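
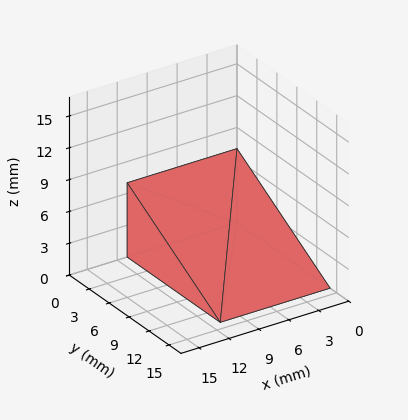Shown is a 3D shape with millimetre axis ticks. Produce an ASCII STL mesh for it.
Reading the render: the shape is a wedge (ramp): 11 × 14 mm base, rising to 7 mm along the y=0 edge and sloping linearly to z=0 at y=14 (dimensions read to the nearest mm from the axis ticks). For the STL, each face is triangulated and given an outward normal.

solid part
  facet normal 0.0000 0.0000 -1.0000
    outer loop
      vertex 11.00 14.00 0.00
      vertex 11.00 0.00 0.00
      vertex 0.00 0.00 0.00
    endloop
  endfacet
  facet normal 0.0000 0.0000 -1.0000
    outer loop
      vertex 0.00 14.00 0.00
      vertex 11.00 14.00 0.00
      vertex 0.00 0.00 0.00
    endloop
  endfacet
  facet normal 0.0000 -1.0000 0.0000
    outer loop
      vertex 0.00 0.00 0.00
      vertex 11.00 0.00 0.00
      vertex 11.00 0.00 7.00
    endloop
  endfacet
  facet normal 0.0000 -1.0000 0.0000
    outer loop
      vertex 0.00 0.00 0.00
      vertex 11.00 0.00 7.00
      vertex 0.00 0.00 7.00
    endloop
  endfacet
  facet normal 0.0000 0.4472 0.8944
    outer loop
      vertex 0.00 0.00 7.00
      vertex 11.00 0.00 7.00
      vertex 11.00 14.00 0.00
    endloop
  endfacet
  facet normal 0.0000 0.4472 0.8944
    outer loop
      vertex 0.00 0.00 7.00
      vertex 11.00 14.00 0.00
      vertex 0.00 14.00 0.00
    endloop
  endfacet
  facet normal -1.0000 0.0000 0.0000
    outer loop
      vertex 0.00 0.00 7.00
      vertex 0.00 14.00 0.00
      vertex 0.00 0.00 0.00
    endloop
  endfacet
  facet normal 1.0000 0.0000 0.0000
    outer loop
      vertex 11.00 0.00 0.00
      vertex 11.00 14.00 0.00
      vertex 11.00 0.00 7.00
    endloop
  endfacet
endsolid part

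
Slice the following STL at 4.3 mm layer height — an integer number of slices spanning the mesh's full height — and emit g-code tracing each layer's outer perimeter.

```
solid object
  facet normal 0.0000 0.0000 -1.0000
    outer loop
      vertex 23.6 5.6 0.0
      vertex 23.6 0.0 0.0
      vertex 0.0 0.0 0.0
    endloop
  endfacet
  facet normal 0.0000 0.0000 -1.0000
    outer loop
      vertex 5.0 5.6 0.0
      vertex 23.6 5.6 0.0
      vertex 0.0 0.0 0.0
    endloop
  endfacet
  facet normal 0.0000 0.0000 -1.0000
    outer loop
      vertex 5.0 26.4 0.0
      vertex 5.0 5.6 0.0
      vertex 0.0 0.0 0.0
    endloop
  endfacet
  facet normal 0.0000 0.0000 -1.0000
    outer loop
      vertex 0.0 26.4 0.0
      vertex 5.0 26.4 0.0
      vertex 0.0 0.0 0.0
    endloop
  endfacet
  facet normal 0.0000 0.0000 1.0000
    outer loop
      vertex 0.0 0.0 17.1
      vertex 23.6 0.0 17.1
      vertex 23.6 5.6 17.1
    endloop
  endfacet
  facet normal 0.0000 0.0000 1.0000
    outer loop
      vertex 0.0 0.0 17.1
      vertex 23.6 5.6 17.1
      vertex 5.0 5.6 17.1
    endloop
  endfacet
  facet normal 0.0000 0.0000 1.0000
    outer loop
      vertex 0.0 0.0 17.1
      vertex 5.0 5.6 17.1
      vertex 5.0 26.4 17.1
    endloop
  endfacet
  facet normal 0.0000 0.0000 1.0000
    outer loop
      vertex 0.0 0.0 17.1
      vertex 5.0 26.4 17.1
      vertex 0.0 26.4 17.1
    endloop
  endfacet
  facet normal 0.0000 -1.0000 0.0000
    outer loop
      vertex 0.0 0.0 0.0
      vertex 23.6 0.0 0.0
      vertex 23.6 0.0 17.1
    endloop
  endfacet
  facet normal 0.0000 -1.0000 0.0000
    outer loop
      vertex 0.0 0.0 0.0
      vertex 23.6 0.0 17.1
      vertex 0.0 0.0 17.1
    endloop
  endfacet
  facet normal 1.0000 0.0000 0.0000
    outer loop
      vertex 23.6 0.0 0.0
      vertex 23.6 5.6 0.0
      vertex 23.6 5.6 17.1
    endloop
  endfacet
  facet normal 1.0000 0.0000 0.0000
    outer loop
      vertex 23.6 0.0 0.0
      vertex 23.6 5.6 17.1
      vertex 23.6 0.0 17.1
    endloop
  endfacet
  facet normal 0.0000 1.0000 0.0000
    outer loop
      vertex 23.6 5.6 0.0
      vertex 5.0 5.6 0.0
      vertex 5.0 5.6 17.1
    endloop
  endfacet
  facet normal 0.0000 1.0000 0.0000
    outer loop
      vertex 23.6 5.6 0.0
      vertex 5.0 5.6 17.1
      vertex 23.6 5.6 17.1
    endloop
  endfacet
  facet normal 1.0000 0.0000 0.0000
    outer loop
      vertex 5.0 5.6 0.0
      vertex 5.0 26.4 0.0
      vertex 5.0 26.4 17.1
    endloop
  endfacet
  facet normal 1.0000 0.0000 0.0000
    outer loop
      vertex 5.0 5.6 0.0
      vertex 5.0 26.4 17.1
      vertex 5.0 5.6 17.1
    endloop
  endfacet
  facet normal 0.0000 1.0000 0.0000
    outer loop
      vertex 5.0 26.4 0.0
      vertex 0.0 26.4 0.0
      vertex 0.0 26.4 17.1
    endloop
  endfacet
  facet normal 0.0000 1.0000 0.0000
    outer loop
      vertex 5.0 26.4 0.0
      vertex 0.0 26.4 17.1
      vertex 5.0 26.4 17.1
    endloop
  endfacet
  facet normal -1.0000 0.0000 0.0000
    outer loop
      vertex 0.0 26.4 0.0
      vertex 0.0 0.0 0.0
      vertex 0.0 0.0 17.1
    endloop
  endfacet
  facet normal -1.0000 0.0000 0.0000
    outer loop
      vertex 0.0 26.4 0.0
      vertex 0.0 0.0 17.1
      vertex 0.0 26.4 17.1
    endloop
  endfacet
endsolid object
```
; perimeter-only toolpath
G21 ; units = mm
G90 ; absolute positioning
G28 ; home
; layer 1
G0 Z4.3
G0 X0.0 Y0.0
G1 X23.6 Y0.0
G1 X23.6 Y5.6
G1 X5.0 Y5.6
G1 X5.0 Y26.4
G1 X0.0 Y26.4
G1 X0.0 Y0.0
; layer 2
G0 Z8.6
G0 X0.0 Y0.0
G1 X23.6 Y0.0
G1 X23.6 Y5.6
G1 X5.0 Y5.6
G1 X5.0 Y26.4
G1 X0.0 Y26.4
G1 X0.0 Y0.0
; layer 3
G0 Z12.8
G0 X0.0 Y0.0
G1 X23.6 Y0.0
G1 X23.6 Y5.6
G1 X5.0 Y5.6
G1 X5.0 Y26.4
G1 X0.0 Y26.4
G1 X0.0 Y0.0
; layer 4
G0 Z17.1
G0 X0.0 Y0.0
G1 X23.6 Y0.0
G1 X23.6 Y5.6
G1 X5.0 Y5.6
G1 X5.0 Y26.4
G1 X0.0 Y26.4
G1 X0.0 Y0.0
M2 ; end

The solid is an L-shaped prism: outer 23.6 × 26.4 mm, arm thicknesses ≈ 5.6 mm (horizontal) and 5 mm (vertical), extruded 17.1 mm in z. Slicing at Δz = 4.3 mm — 4 equal slices spanning the solid's height, so layer i sits at z = i·h/4 — gives 4 non-empty perimeters. Each is a 6-segment closed polygon; G0 lifts to the layer z and rapids to the start vertex, then G1 traces the edges.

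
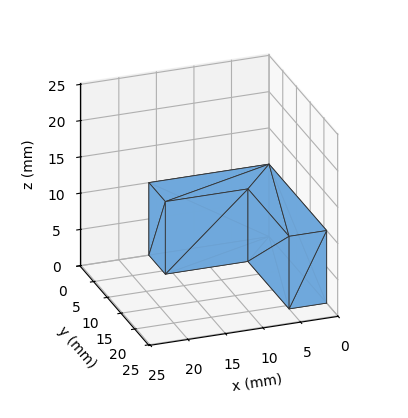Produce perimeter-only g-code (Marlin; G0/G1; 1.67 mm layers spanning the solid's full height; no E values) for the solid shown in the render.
Reading the render: the shape is an L-shaped prism: outer 16 × 21 mm, arm thicknesses ≈ 6 mm (horizontal) and 5 mm (vertical), extruded 10 mm in z (dimensions read to the nearest mm from the axis ticks). For the g-code, the solid's height is divided into equal slices at the stated Δz and each level perimeter traced with G1 moves after a G0 lift.

; perimeter-only toolpath
G21 ; units = mm
G90 ; absolute positioning
G28 ; home
; layer 1
G0 Z1.67
G0 X0.00 Y0.00
G1 X16.00 Y0.00
G1 X16.00 Y6.00
G1 X5.00 Y6.00
G1 X5.00 Y21.00
G1 X0.00 Y21.00
G1 X0.00 Y0.00
; layer 2
G0 Z3.33
G0 X0.00 Y0.00
G1 X16.00 Y0.00
G1 X16.00 Y6.00
G1 X5.00 Y6.00
G1 X5.00 Y21.00
G1 X0.00 Y21.00
G1 X0.00 Y0.00
; layer 3
G0 Z5.00
G0 X0.00 Y0.00
G1 X16.00 Y0.00
G1 X16.00 Y6.00
G1 X5.00 Y6.00
G1 X5.00 Y21.00
G1 X0.00 Y21.00
G1 X0.00 Y0.00
; layer 4
G0 Z6.67
G0 X0.00 Y0.00
G1 X16.00 Y0.00
G1 X16.00 Y6.00
G1 X5.00 Y6.00
G1 X5.00 Y21.00
G1 X0.00 Y21.00
G1 X0.00 Y0.00
; layer 5
G0 Z8.33
G0 X0.00 Y0.00
G1 X16.00 Y0.00
G1 X16.00 Y6.00
G1 X5.00 Y6.00
G1 X5.00 Y21.00
G1 X0.00 Y21.00
G1 X0.00 Y0.00
; layer 6
G0 Z10.00
G0 X0.00 Y0.00
G1 X16.00 Y0.00
G1 X16.00 Y6.00
G1 X5.00 Y6.00
G1 X5.00 Y21.00
G1 X0.00 Y21.00
G1 X0.00 Y0.00
M2 ; end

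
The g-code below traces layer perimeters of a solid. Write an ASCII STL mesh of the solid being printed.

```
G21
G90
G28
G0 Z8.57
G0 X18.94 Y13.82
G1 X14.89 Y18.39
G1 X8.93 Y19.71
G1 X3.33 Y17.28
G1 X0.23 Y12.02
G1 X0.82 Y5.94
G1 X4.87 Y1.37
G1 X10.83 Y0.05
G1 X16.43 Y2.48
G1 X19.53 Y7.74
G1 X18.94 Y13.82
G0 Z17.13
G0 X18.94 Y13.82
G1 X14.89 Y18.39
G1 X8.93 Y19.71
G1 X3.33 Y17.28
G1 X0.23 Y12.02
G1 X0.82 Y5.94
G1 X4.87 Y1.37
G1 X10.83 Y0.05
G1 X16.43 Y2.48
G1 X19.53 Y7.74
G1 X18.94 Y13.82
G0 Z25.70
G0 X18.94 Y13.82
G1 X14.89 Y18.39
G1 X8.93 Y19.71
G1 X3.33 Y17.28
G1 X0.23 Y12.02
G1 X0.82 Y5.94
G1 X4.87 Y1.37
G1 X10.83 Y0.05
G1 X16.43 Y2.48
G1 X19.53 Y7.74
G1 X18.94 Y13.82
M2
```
solid part
  facet normal 0.0000 0.0000 -1.0000
    outer loop
      vertex 8.93 19.71 0.00
      vertex 14.89 18.39 0.00
      vertex 18.94 13.82 0.00
    endloop
  endfacet
  facet normal 0.0000 0.0000 -1.0000
    outer loop
      vertex 3.33 17.28 0.00
      vertex 8.93 19.71 0.00
      vertex 18.94 13.82 0.00
    endloop
  endfacet
  facet normal 0.0000 0.0000 -1.0000
    outer loop
      vertex 0.23 12.02 0.00
      vertex 3.33 17.28 0.00
      vertex 18.94 13.82 0.00
    endloop
  endfacet
  facet normal 0.0000 0.0000 -1.0000
    outer loop
      vertex 0.82 5.94 0.00
      vertex 0.23 12.02 0.00
      vertex 18.94 13.82 0.00
    endloop
  endfacet
  facet normal 0.0000 0.0000 -1.0000
    outer loop
      vertex 4.87 1.37 0.00
      vertex 0.82 5.94 0.00
      vertex 18.94 13.82 0.00
    endloop
  endfacet
  facet normal 0.0000 0.0000 -1.0000
    outer loop
      vertex 10.83 0.05 0.00
      vertex 4.87 1.37 0.00
      vertex 18.94 13.82 0.00
    endloop
  endfacet
  facet normal 0.0000 0.0000 -1.0000
    outer loop
      vertex 16.43 2.48 0.00
      vertex 10.83 0.05 0.00
      vertex 18.94 13.82 0.00
    endloop
  endfacet
  facet normal 0.0000 0.0000 -1.0000
    outer loop
      vertex 19.53 7.74 0.00
      vertex 16.43 2.48 0.00
      vertex 18.94 13.82 0.00
    endloop
  endfacet
  facet normal 0.0000 0.0000 1.0000
    outer loop
      vertex 18.94 13.82 25.70
      vertex 14.89 18.39 25.70
      vertex 8.93 19.71 25.70
    endloop
  endfacet
  facet normal 0.0000 0.0000 1.0000
    outer loop
      vertex 18.94 13.82 25.70
      vertex 8.93 19.71 25.70
      vertex 3.33 17.28 25.70
    endloop
  endfacet
  facet normal 0.0000 0.0000 1.0000
    outer loop
      vertex 18.94 13.82 25.70
      vertex 3.33 17.28 25.70
      vertex 0.23 12.02 25.70
    endloop
  endfacet
  facet normal 0.0000 0.0000 1.0000
    outer loop
      vertex 18.94 13.82 25.70
      vertex 0.23 12.02 25.70
      vertex 0.82 5.94 25.70
    endloop
  endfacet
  facet normal 0.0000 0.0000 1.0000
    outer loop
      vertex 18.94 13.82 25.70
      vertex 0.82 5.94 25.70
      vertex 4.87 1.37 25.70
    endloop
  endfacet
  facet normal 0.0000 0.0000 1.0000
    outer loop
      vertex 18.94 13.82 25.70
      vertex 4.87 1.37 25.70
      vertex 10.83 0.05 25.70
    endloop
  endfacet
  facet normal 0.0000 0.0000 1.0000
    outer loop
      vertex 18.94 13.82 25.70
      vertex 10.83 0.05 25.70
      vertex 16.43 2.48 25.70
    endloop
  endfacet
  facet normal 0.0000 0.0000 1.0000
    outer loop
      vertex 18.94 13.82 25.70
      vertex 16.43 2.48 25.70
      vertex 19.53 7.74 25.70
    endloop
  endfacet
  facet normal 0.7484 0.6632 0.0000
    outer loop
      vertex 18.94 13.82 0.00
      vertex 14.89 18.39 0.00
      vertex 14.89 18.39 25.70
    endloop
  endfacet
  facet normal 0.7484 0.6632 0.0000
    outer loop
      vertex 18.94 13.82 0.00
      vertex 14.89 18.39 25.70
      vertex 18.94 13.82 25.70
    endloop
  endfacet
  facet normal 0.2162 0.9763 0.0000
    outer loop
      vertex 14.89 18.39 0.00
      vertex 8.93 19.71 0.00
      vertex 8.93 19.71 25.70
    endloop
  endfacet
  facet normal 0.2162 0.9763 0.0000
    outer loop
      vertex 14.89 18.39 0.00
      vertex 8.93 19.71 25.70
      vertex 14.89 18.39 25.70
    endloop
  endfacet
  facet normal -0.3981 0.9174 0.0000
    outer loop
      vertex 8.93 19.71 0.00
      vertex 3.33 17.28 0.00
      vertex 3.33 17.28 25.70
    endloop
  endfacet
  facet normal -0.3981 0.9174 0.0000
    outer loop
      vertex 8.93 19.71 0.00
      vertex 3.33 17.28 25.70
      vertex 8.93 19.71 25.70
    endloop
  endfacet
  facet normal -0.8615 0.5077 0.0000
    outer loop
      vertex 3.33 17.28 0.00
      vertex 0.23 12.02 0.00
      vertex 0.23 12.02 25.70
    endloop
  endfacet
  facet normal -0.8615 0.5077 0.0000
    outer loop
      vertex 3.33 17.28 0.00
      vertex 0.23 12.02 25.70
      vertex 3.33 17.28 25.70
    endloop
  endfacet
  facet normal -0.9953 -0.0966 0.0000
    outer loop
      vertex 0.23 12.02 0.00
      vertex 0.82 5.94 0.00
      vertex 0.82 5.94 25.70
    endloop
  endfacet
  facet normal -0.9953 -0.0966 0.0000
    outer loop
      vertex 0.23 12.02 0.00
      vertex 0.82 5.94 25.70
      vertex 0.23 12.02 25.70
    endloop
  endfacet
  facet normal -0.7484 -0.6632 0.0000
    outer loop
      vertex 0.82 5.94 0.00
      vertex 4.87 1.37 0.00
      vertex 4.87 1.37 25.70
    endloop
  endfacet
  facet normal -0.7484 -0.6632 0.0000
    outer loop
      vertex 0.82 5.94 0.00
      vertex 4.87 1.37 25.70
      vertex 0.82 5.94 25.70
    endloop
  endfacet
  facet normal -0.2162 -0.9763 0.0000
    outer loop
      vertex 4.87 1.37 0.00
      vertex 10.83 0.05 0.00
      vertex 10.83 0.05 25.70
    endloop
  endfacet
  facet normal -0.2162 -0.9763 0.0000
    outer loop
      vertex 4.87 1.37 0.00
      vertex 10.83 0.05 25.70
      vertex 4.87 1.37 25.70
    endloop
  endfacet
  facet normal 0.3981 -0.9174 0.0000
    outer loop
      vertex 10.83 0.05 0.00
      vertex 16.43 2.48 0.00
      vertex 16.43 2.48 25.70
    endloop
  endfacet
  facet normal 0.3981 -0.9174 0.0000
    outer loop
      vertex 10.83 0.05 0.00
      vertex 16.43 2.48 25.70
      vertex 10.83 0.05 25.70
    endloop
  endfacet
  facet normal 0.8615 -0.5077 0.0000
    outer loop
      vertex 16.43 2.48 0.00
      vertex 19.53 7.74 0.00
      vertex 19.53 7.74 25.70
    endloop
  endfacet
  facet normal 0.8615 -0.5077 0.0000
    outer loop
      vertex 16.43 2.48 0.00
      vertex 19.53 7.74 25.70
      vertex 16.43 2.48 25.70
    endloop
  endfacet
  facet normal 0.9953 0.0966 0.0000
    outer loop
      vertex 19.53 7.74 0.00
      vertex 18.94 13.82 0.00
      vertex 18.94 13.82 25.70
    endloop
  endfacet
  facet normal 0.9953 0.0966 0.0000
    outer loop
      vertex 19.53 7.74 0.00
      vertex 18.94 13.82 25.70
      vertex 19.53 7.74 25.70
    endloop
  endfacet
endsolid part

The G0 Z moves step by Δz≈8.57 mm. Every layer's G1 loop is the same polygon, so the solid is a straight extrusion of it from z=0 to z≈25.7. Closing with flat bottom and top caps and triangulating gives 36 facets — a regular 10-sided prism (a cylinder approximated with 10 flat sides), circumscribed radius ≈ 9.88 mm, height ≈ 25.7 mm.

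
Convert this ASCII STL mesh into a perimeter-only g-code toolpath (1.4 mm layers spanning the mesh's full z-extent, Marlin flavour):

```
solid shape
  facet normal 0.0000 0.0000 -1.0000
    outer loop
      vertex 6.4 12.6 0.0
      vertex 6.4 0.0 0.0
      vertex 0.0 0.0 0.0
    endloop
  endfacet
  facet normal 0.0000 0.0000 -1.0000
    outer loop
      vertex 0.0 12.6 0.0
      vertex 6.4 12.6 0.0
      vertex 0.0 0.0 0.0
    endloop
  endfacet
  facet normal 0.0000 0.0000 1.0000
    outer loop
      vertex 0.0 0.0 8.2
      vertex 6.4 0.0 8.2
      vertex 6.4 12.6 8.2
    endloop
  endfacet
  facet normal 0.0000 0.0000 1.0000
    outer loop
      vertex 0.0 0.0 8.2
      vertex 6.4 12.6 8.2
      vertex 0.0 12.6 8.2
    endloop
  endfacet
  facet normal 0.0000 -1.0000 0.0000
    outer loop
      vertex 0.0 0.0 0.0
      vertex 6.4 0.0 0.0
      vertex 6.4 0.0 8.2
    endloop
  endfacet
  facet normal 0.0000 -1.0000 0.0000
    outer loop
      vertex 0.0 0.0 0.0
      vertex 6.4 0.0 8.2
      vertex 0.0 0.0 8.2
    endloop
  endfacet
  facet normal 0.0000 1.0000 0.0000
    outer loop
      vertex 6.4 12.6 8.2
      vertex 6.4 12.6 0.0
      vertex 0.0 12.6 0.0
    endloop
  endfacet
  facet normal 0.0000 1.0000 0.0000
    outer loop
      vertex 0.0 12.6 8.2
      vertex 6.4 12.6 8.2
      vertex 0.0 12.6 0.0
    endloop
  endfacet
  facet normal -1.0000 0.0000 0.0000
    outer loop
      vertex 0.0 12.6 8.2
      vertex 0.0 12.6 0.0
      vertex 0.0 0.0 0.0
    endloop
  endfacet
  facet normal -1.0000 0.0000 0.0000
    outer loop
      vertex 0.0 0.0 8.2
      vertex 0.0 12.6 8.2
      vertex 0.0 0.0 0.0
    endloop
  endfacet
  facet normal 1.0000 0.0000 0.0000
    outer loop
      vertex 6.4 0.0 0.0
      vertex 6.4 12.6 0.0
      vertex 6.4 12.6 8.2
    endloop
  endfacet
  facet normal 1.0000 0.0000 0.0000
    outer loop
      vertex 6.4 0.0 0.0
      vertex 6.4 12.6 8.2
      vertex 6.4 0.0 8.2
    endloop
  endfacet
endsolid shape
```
; perimeter-only toolpath
G21 ; units = mm
G90 ; absolute positioning
G28 ; home
; layer 1
G0 Z1.4
G0 X0.0 Y0.0
G1 X6.4 Y0.0
G1 X6.4 Y12.6
G1 X0.0 Y12.6
G1 X0.0 Y0.0
; layer 2
G0 Z2.7
G0 X0.0 Y0.0
G1 X6.4 Y0.0
G1 X6.4 Y12.6
G1 X0.0 Y12.6
G1 X0.0 Y0.0
; layer 3
G0 Z4.1
G0 X0.0 Y0.0
G1 X6.4 Y0.0
G1 X6.4 Y12.6
G1 X0.0 Y12.6
G1 X0.0 Y0.0
; layer 4
G0 Z5.5
G0 X0.0 Y0.0
G1 X6.4 Y0.0
G1 X6.4 Y12.6
G1 X0.0 Y12.6
G1 X0.0 Y0.0
; layer 5
G0 Z6.8
G0 X0.0 Y0.0
G1 X6.4 Y0.0
G1 X6.4 Y12.6
G1 X0.0 Y12.6
G1 X0.0 Y0.0
; layer 6
G0 Z8.2
G0 X0.0 Y0.0
G1 X6.4 Y0.0
G1 X6.4 Y12.6
G1 X0.0 Y12.6
G1 X0.0 Y0.0
M2 ; end

The solid is a rectangular box, roughly 6.4 × 12.6 mm footprint and 8.2 mm tall. Slicing at Δz = 1.4 mm — 6 equal slices spanning the solid's height, so layer i sits at z = i·h/6 — gives 6 non-empty perimeters. Each is a 4-segment closed polygon; G0 lifts to the layer z and rapids to the start vertex, then G1 traces the edges.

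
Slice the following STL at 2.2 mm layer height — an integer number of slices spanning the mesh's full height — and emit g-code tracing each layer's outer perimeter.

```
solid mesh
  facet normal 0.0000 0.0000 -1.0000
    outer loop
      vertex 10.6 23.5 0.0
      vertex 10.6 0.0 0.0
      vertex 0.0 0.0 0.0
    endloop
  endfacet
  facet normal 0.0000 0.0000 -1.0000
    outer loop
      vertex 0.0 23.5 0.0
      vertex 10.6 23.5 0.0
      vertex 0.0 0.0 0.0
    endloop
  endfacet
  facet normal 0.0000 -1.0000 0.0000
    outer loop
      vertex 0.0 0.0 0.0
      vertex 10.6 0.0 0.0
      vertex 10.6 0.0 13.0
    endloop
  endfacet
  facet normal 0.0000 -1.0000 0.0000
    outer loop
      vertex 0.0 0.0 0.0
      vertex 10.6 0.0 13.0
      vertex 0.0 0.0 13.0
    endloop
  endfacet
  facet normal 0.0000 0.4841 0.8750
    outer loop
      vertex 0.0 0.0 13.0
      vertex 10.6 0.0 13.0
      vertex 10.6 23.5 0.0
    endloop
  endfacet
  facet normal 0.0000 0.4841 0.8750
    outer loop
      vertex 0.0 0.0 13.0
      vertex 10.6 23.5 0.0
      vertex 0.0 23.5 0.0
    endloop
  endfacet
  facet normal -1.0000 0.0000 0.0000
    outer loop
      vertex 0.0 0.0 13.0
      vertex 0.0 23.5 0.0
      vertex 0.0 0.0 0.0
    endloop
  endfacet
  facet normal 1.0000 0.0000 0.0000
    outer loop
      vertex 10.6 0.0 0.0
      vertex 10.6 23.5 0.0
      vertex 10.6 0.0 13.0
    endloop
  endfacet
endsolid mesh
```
; perimeter-only toolpath
G21 ; units = mm
G90 ; absolute positioning
G28 ; home
; layer 1
G0 Z2.2
G0 X0.0 Y0.0
G1 X10.6 Y0.0
G1 X10.6 Y19.6
G1 X0.0 Y19.6
G1 X0.0 Y0.0
; layer 2
G0 Z4.3
G0 X0.0 Y0.0
G1 X10.6 Y0.0
G1 X10.6 Y15.7
G1 X0.0 Y15.7
G1 X0.0 Y0.0
; layer 3
G0 Z6.5
G0 X0.0 Y0.0
G1 X10.6 Y0.0
G1 X10.6 Y11.8
G1 X0.0 Y11.8
G1 X0.0 Y0.0
; layer 4
G0 Z8.7
G0 X0.0 Y0.0
G1 X10.6 Y0.0
G1 X10.6 Y7.8
G1 X0.0 Y7.8
G1 X0.0 Y0.0
; layer 5
G0 Z10.8
G0 X0.0 Y0.0
G1 X10.6 Y0.0
G1 X10.6 Y3.9
G1 X0.0 Y3.9
G1 X0.0 Y0.0
M2 ; end

The solid is a wedge (ramp): 10.6 × 23.5 mm base, rising to 13 mm along the y=0 edge and sloping linearly to z=0 at y=23.5. Slicing at Δz = 2.2 mm — 6 equal slices spanning the solid's height, so layer i sits at z = i·h/6 — gives 5 non-empty perimeters. Each is a 4-segment closed polygon; G0 lifts to the layer z and rapids to the start vertex, then G1 traces the edges. The cross-section shrinks linearly with z (the slice at the apex is degenerate and omitted).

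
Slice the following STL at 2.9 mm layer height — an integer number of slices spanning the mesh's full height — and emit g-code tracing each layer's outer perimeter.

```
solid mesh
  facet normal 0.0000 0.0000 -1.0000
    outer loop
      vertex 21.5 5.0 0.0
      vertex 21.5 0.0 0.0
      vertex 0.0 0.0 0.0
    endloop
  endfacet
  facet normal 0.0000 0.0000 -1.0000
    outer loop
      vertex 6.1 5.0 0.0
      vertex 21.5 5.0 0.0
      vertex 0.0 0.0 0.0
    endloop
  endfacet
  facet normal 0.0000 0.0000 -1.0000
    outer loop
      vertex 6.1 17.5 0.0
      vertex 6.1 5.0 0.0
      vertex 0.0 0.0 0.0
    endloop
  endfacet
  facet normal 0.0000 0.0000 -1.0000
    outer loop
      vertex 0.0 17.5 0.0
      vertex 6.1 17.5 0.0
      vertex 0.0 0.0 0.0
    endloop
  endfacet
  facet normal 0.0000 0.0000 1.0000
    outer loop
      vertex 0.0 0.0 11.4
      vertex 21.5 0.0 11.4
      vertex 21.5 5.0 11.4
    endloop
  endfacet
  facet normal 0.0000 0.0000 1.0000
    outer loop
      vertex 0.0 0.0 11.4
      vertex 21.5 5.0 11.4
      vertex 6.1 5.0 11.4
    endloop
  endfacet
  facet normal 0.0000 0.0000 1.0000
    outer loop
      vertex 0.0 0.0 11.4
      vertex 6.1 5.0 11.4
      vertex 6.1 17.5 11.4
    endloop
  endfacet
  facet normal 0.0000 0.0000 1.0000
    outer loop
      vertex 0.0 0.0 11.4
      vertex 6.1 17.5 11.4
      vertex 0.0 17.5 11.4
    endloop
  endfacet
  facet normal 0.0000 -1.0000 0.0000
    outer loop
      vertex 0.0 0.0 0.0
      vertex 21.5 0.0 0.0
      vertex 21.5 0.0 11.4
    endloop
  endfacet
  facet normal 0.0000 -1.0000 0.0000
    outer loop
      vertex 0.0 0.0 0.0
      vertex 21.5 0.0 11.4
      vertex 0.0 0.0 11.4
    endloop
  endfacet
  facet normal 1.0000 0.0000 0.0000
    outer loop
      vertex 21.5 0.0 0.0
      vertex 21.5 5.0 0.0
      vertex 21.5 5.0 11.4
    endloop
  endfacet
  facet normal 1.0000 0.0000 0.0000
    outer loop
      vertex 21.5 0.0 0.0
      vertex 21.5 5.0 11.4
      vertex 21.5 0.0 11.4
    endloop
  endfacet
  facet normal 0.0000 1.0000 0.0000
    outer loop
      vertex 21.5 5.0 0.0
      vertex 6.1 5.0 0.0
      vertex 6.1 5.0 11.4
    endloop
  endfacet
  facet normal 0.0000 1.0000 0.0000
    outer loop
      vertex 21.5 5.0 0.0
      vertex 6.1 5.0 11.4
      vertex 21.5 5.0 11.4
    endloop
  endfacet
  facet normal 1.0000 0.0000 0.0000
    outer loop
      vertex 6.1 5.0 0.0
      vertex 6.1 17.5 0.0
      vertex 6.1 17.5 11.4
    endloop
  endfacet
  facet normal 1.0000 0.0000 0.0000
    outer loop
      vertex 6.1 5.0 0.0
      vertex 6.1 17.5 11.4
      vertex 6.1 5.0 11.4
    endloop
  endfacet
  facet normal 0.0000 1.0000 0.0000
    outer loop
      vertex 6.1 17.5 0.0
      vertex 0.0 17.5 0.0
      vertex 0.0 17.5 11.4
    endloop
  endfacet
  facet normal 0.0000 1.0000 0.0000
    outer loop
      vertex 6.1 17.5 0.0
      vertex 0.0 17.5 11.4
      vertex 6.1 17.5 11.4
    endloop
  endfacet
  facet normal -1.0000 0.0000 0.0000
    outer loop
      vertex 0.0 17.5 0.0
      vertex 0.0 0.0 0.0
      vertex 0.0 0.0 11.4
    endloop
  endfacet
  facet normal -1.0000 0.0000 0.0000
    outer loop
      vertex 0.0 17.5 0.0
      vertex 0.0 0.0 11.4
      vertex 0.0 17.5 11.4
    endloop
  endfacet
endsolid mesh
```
; perimeter-only toolpath
G21 ; units = mm
G90 ; absolute positioning
G28 ; home
; layer 1
G0 Z2.9
G0 X0.0 Y0.0
G1 X21.5 Y0.0
G1 X21.5 Y5.0
G1 X6.1 Y5.0
G1 X6.1 Y17.5
G1 X0.0 Y17.5
G1 X0.0 Y0.0
; layer 2
G0 Z5.7
G0 X0.0 Y0.0
G1 X21.5 Y0.0
G1 X21.5 Y5.0
G1 X6.1 Y5.0
G1 X6.1 Y17.5
G1 X0.0 Y17.5
G1 X0.0 Y0.0
; layer 3
G0 Z8.6
G0 X0.0 Y0.0
G1 X21.5 Y0.0
G1 X21.5 Y5.0
G1 X6.1 Y5.0
G1 X6.1 Y17.5
G1 X0.0 Y17.5
G1 X0.0 Y0.0
; layer 4
G0 Z11.4
G0 X0.0 Y0.0
G1 X21.5 Y0.0
G1 X21.5 Y5.0
G1 X6.1 Y5.0
G1 X6.1 Y17.5
G1 X0.0 Y17.5
G1 X0.0 Y0.0
M2 ; end

The solid is an L-shaped prism: outer 21.5 × 17.5 mm, arm thicknesses ≈ 5 mm (horizontal) and 6.1 mm (vertical), extruded 11.4 mm in z. Slicing at Δz = 2.9 mm — 4 equal slices spanning the solid's height, so layer i sits at z = i·h/4 — gives 4 non-empty perimeters. Each is a 6-segment closed polygon; G0 lifts to the layer z and rapids to the start vertex, then G1 traces the edges.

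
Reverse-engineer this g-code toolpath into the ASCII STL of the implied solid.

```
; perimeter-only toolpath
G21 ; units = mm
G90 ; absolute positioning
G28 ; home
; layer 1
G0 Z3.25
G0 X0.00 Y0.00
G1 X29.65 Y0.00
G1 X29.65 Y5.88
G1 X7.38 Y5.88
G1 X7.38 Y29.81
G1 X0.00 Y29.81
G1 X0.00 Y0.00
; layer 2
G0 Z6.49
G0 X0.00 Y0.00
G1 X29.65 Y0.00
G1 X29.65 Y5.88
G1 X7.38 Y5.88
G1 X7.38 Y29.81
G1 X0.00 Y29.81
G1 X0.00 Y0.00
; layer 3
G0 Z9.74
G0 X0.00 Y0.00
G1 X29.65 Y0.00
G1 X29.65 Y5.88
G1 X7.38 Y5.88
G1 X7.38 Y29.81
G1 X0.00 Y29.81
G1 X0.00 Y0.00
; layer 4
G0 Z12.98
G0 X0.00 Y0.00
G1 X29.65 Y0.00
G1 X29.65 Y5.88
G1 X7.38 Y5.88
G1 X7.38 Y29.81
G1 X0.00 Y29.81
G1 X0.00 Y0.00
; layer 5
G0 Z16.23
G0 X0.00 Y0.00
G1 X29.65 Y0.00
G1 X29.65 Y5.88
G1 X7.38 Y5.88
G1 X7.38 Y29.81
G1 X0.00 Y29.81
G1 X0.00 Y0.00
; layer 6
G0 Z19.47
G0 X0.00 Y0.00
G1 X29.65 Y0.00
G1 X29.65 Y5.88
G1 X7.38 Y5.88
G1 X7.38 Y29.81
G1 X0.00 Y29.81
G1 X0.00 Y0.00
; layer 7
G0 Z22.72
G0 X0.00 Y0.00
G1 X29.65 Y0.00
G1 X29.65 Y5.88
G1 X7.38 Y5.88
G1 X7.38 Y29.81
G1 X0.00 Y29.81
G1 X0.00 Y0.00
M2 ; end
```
solid part
  facet normal 0.0000 0.0000 -1.0000
    outer loop
      vertex 29.65 5.88 0.00
      vertex 29.65 0.00 0.00
      vertex 0.00 0.00 0.00
    endloop
  endfacet
  facet normal 0.0000 0.0000 -1.0000
    outer loop
      vertex 7.38 5.88 0.00
      vertex 29.65 5.88 0.00
      vertex 0.00 0.00 0.00
    endloop
  endfacet
  facet normal 0.0000 0.0000 -1.0000
    outer loop
      vertex 7.38 29.81 0.00
      vertex 7.38 5.88 0.00
      vertex 0.00 0.00 0.00
    endloop
  endfacet
  facet normal 0.0000 0.0000 -1.0000
    outer loop
      vertex 0.00 29.81 0.00
      vertex 7.38 29.81 0.00
      vertex 0.00 0.00 0.00
    endloop
  endfacet
  facet normal 0.0000 0.0000 1.0000
    outer loop
      vertex 0.00 0.00 22.72
      vertex 29.65 0.00 22.72
      vertex 29.65 5.88 22.72
    endloop
  endfacet
  facet normal 0.0000 0.0000 1.0000
    outer loop
      vertex 0.00 0.00 22.72
      vertex 29.65 5.88 22.72
      vertex 7.38 5.88 22.72
    endloop
  endfacet
  facet normal 0.0000 0.0000 1.0000
    outer loop
      vertex 0.00 0.00 22.72
      vertex 7.38 5.88 22.72
      vertex 7.38 29.81 22.72
    endloop
  endfacet
  facet normal 0.0000 0.0000 1.0000
    outer loop
      vertex 0.00 0.00 22.72
      vertex 7.38 29.81 22.72
      vertex 0.00 29.81 22.72
    endloop
  endfacet
  facet normal 0.0000 -1.0000 0.0000
    outer loop
      vertex 0.00 0.00 0.00
      vertex 29.65 0.00 0.00
      vertex 29.65 0.00 22.72
    endloop
  endfacet
  facet normal 0.0000 -1.0000 0.0000
    outer loop
      vertex 0.00 0.00 0.00
      vertex 29.65 0.00 22.72
      vertex 0.00 0.00 22.72
    endloop
  endfacet
  facet normal 1.0000 0.0000 0.0000
    outer loop
      vertex 29.65 0.00 0.00
      vertex 29.65 5.88 0.00
      vertex 29.65 5.88 22.72
    endloop
  endfacet
  facet normal 1.0000 0.0000 0.0000
    outer loop
      vertex 29.65 0.00 0.00
      vertex 29.65 5.88 22.72
      vertex 29.65 0.00 22.72
    endloop
  endfacet
  facet normal 0.0000 1.0000 0.0000
    outer loop
      vertex 29.65 5.88 0.00
      vertex 7.38 5.88 0.00
      vertex 7.38 5.88 22.72
    endloop
  endfacet
  facet normal 0.0000 1.0000 0.0000
    outer loop
      vertex 29.65 5.88 0.00
      vertex 7.38 5.88 22.72
      vertex 29.65 5.88 22.72
    endloop
  endfacet
  facet normal 1.0000 0.0000 0.0000
    outer loop
      vertex 7.38 5.88 0.00
      vertex 7.38 29.81 0.00
      vertex 7.38 29.81 22.72
    endloop
  endfacet
  facet normal 1.0000 0.0000 0.0000
    outer loop
      vertex 7.38 5.88 0.00
      vertex 7.38 29.81 22.72
      vertex 7.38 5.88 22.72
    endloop
  endfacet
  facet normal 0.0000 1.0000 0.0000
    outer loop
      vertex 7.38 29.81 0.00
      vertex 0.00 29.81 0.00
      vertex 0.00 29.81 22.72
    endloop
  endfacet
  facet normal 0.0000 1.0000 0.0000
    outer loop
      vertex 7.38 29.81 0.00
      vertex 0.00 29.81 22.72
      vertex 7.38 29.81 22.72
    endloop
  endfacet
  facet normal -1.0000 0.0000 0.0000
    outer loop
      vertex 0.00 29.81 0.00
      vertex 0.00 0.00 0.00
      vertex 0.00 0.00 22.72
    endloop
  endfacet
  facet normal -1.0000 0.0000 0.0000
    outer loop
      vertex 0.00 29.81 0.00
      vertex 0.00 0.00 22.72
      vertex 0.00 29.81 22.72
    endloop
  endfacet
endsolid part

The G0 Z moves step by Δz≈3.25 mm. Every layer's G1 loop is the same polygon, so the solid is a straight extrusion of it from z=0 to z≈22.7. Closing with flat bottom and top caps and triangulating gives 20 facets — an L-shaped prism: outer 29.6 × 29.8 mm, arm thicknesses ≈ 5.88 mm (horizontal) and 7.38 mm (vertical), extruded 22.7 mm in z.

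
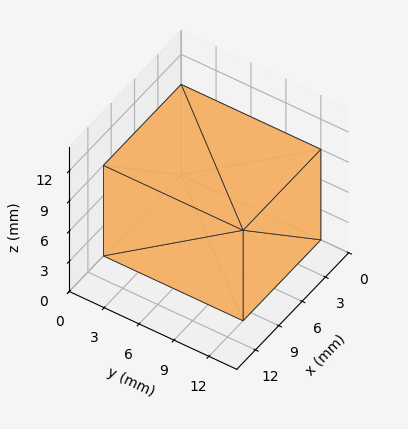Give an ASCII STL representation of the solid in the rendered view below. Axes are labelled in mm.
Reading the render: the shape is a rectangular box, roughly 10 × 12 mm footprint and 9 mm tall (dimensions read to the nearest mm from the axis ticks). For the STL, each face is triangulated and given an outward normal.

solid part
  facet normal 0.0000 0.0000 -1.0000
    outer loop
      vertex 10.000 12.000 0.000
      vertex 10.000 0.000 0.000
      vertex 0.000 0.000 0.000
    endloop
  endfacet
  facet normal 0.0000 0.0000 -1.0000
    outer loop
      vertex 0.000 12.000 0.000
      vertex 10.000 12.000 0.000
      vertex 0.000 0.000 0.000
    endloop
  endfacet
  facet normal 0.0000 0.0000 1.0000
    outer loop
      vertex 0.000 0.000 9.000
      vertex 10.000 0.000 9.000
      vertex 10.000 12.000 9.000
    endloop
  endfacet
  facet normal 0.0000 0.0000 1.0000
    outer loop
      vertex 0.000 0.000 9.000
      vertex 10.000 12.000 9.000
      vertex 0.000 12.000 9.000
    endloop
  endfacet
  facet normal 0.0000 -1.0000 0.0000
    outer loop
      vertex 0.000 0.000 0.000
      vertex 10.000 0.000 0.000
      vertex 10.000 0.000 9.000
    endloop
  endfacet
  facet normal 0.0000 -1.0000 0.0000
    outer loop
      vertex 0.000 0.000 0.000
      vertex 10.000 0.000 9.000
      vertex 0.000 0.000 9.000
    endloop
  endfacet
  facet normal 0.0000 1.0000 0.0000
    outer loop
      vertex 10.000 12.000 9.000
      vertex 10.000 12.000 0.000
      vertex 0.000 12.000 0.000
    endloop
  endfacet
  facet normal 0.0000 1.0000 0.0000
    outer loop
      vertex 0.000 12.000 9.000
      vertex 10.000 12.000 9.000
      vertex 0.000 12.000 0.000
    endloop
  endfacet
  facet normal -1.0000 0.0000 0.0000
    outer loop
      vertex 0.000 12.000 9.000
      vertex 0.000 12.000 0.000
      vertex 0.000 0.000 0.000
    endloop
  endfacet
  facet normal -1.0000 0.0000 0.0000
    outer loop
      vertex 0.000 0.000 9.000
      vertex 0.000 12.000 9.000
      vertex 0.000 0.000 0.000
    endloop
  endfacet
  facet normal 1.0000 0.0000 0.0000
    outer loop
      vertex 10.000 0.000 0.000
      vertex 10.000 12.000 0.000
      vertex 10.000 12.000 9.000
    endloop
  endfacet
  facet normal 1.0000 0.0000 0.0000
    outer loop
      vertex 10.000 0.000 0.000
      vertex 10.000 12.000 9.000
      vertex 10.000 0.000 9.000
    endloop
  endfacet
endsolid part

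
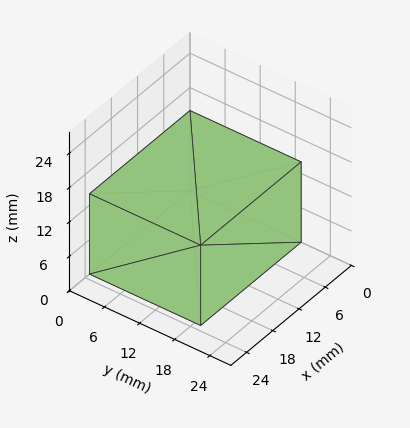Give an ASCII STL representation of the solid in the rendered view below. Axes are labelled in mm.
Reading the render: the shape is a rectangular box, roughly 23 × 19 mm footprint and 14 mm tall (dimensions read to the nearest mm from the axis ticks). For the STL, each face is triangulated and given an outward normal.

solid part
  facet normal 0.0000 0.0000 -1.0000
    outer loop
      vertex 23.00 19.00 0.00
      vertex 23.00 0.00 0.00
      vertex 0.00 0.00 0.00
    endloop
  endfacet
  facet normal 0.0000 0.0000 -1.0000
    outer loop
      vertex 0.00 19.00 0.00
      vertex 23.00 19.00 0.00
      vertex 0.00 0.00 0.00
    endloop
  endfacet
  facet normal 0.0000 0.0000 1.0000
    outer loop
      vertex 0.00 0.00 14.00
      vertex 23.00 0.00 14.00
      vertex 23.00 19.00 14.00
    endloop
  endfacet
  facet normal 0.0000 0.0000 1.0000
    outer loop
      vertex 0.00 0.00 14.00
      vertex 23.00 19.00 14.00
      vertex 0.00 19.00 14.00
    endloop
  endfacet
  facet normal 0.0000 -1.0000 0.0000
    outer loop
      vertex 0.00 0.00 0.00
      vertex 23.00 0.00 0.00
      vertex 23.00 0.00 14.00
    endloop
  endfacet
  facet normal 0.0000 -1.0000 0.0000
    outer loop
      vertex 0.00 0.00 0.00
      vertex 23.00 0.00 14.00
      vertex 0.00 0.00 14.00
    endloop
  endfacet
  facet normal 0.0000 1.0000 0.0000
    outer loop
      vertex 23.00 19.00 14.00
      vertex 23.00 19.00 0.00
      vertex 0.00 19.00 0.00
    endloop
  endfacet
  facet normal 0.0000 1.0000 0.0000
    outer loop
      vertex 0.00 19.00 14.00
      vertex 23.00 19.00 14.00
      vertex 0.00 19.00 0.00
    endloop
  endfacet
  facet normal -1.0000 0.0000 0.0000
    outer loop
      vertex 0.00 19.00 14.00
      vertex 0.00 19.00 0.00
      vertex 0.00 0.00 0.00
    endloop
  endfacet
  facet normal -1.0000 0.0000 0.0000
    outer loop
      vertex 0.00 0.00 14.00
      vertex 0.00 19.00 14.00
      vertex 0.00 0.00 0.00
    endloop
  endfacet
  facet normal 1.0000 0.0000 0.0000
    outer loop
      vertex 23.00 0.00 0.00
      vertex 23.00 19.00 0.00
      vertex 23.00 19.00 14.00
    endloop
  endfacet
  facet normal 1.0000 0.0000 0.0000
    outer loop
      vertex 23.00 0.00 0.00
      vertex 23.00 19.00 14.00
      vertex 23.00 0.00 14.00
    endloop
  endfacet
endsolid part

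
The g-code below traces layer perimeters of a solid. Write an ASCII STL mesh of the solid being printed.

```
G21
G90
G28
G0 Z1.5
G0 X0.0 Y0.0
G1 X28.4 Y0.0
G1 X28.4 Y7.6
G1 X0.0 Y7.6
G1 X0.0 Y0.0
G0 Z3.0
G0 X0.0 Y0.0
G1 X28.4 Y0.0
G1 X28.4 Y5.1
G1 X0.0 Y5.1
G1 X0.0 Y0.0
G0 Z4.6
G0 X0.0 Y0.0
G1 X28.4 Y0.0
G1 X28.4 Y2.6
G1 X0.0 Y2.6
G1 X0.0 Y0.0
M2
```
solid part
  facet normal 0.0000 0.0000 -1.0000
    outer loop
      vertex 28.4 10.2 0.0
      vertex 28.4 0.0 0.0
      vertex 0.0 0.0 0.0
    endloop
  endfacet
  facet normal 0.0000 0.0000 -1.0000
    outer loop
      vertex 0.0 10.2 0.0
      vertex 28.4 10.2 0.0
      vertex 0.0 0.0 0.0
    endloop
  endfacet
  facet normal 0.0000 -1.0000 0.0000
    outer loop
      vertex 0.0 0.0 0.0
      vertex 28.4 0.0 0.0
      vertex 28.4 0.0 6.1
    endloop
  endfacet
  facet normal 0.0000 -1.0000 0.0000
    outer loop
      vertex 0.0 0.0 0.0
      vertex 28.4 0.0 6.1
      vertex 0.0 0.0 6.1
    endloop
  endfacet
  facet normal 0.0000 0.5133 0.8582
    outer loop
      vertex 0.0 0.0 6.1
      vertex 28.4 0.0 6.1
      vertex 28.4 10.2 0.0
    endloop
  endfacet
  facet normal 0.0000 0.5133 0.8582
    outer loop
      vertex 0.0 0.0 6.1
      vertex 28.4 10.2 0.0
      vertex 0.0 10.2 0.0
    endloop
  endfacet
  facet normal -1.0000 0.0000 0.0000
    outer loop
      vertex 0.0 0.0 6.1
      vertex 0.0 10.2 0.0
      vertex 0.0 0.0 0.0
    endloop
  endfacet
  facet normal 1.0000 0.0000 0.0000
    outer loop
      vertex 28.4 0.0 0.0
      vertex 28.4 10.2 0.0
      vertex 28.4 0.0 6.1
    endloop
  endfacet
endsolid part

The G0 Z moves step by Δz≈1.5 mm. The G1 loops shrink linearly with z, so the solid tapers from its base footprint up to z≈6.1. Closing with a flat bottom cap and the tapered top and triangulating gives 8 facets — a wedge (ramp): 28.4 × 10.2 mm base, rising to 6.1 mm along the y=0 edge and sloping linearly to z=0 at y=10.2.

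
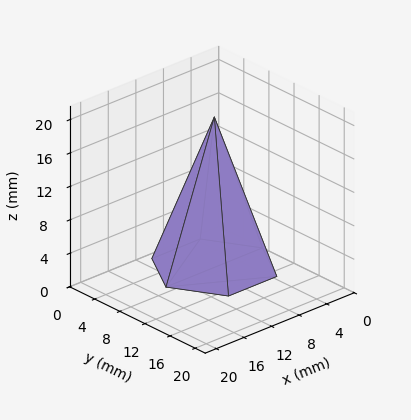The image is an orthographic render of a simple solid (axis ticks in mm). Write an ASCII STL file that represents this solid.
Reading the render: the shape is a regular 6-sided pyramid, base circumscribed radius ≈ 7 mm, apex at z ≈ 18 mm (dimensions read to the nearest mm from the axis ticks). For the STL, each face is triangulated and given an outward normal.

solid part
  facet normal 0.0000 0.0000 -1.0000
    outer loop
      vertex 3.5 13.1 0.0
      vertex 10.5 13.1 0.0
      vertex 14.0 7.0 0.0
    endloop
  endfacet
  facet normal 0.0000 0.0000 -1.0000
    outer loop
      vertex 0.0 7.0 0.0
      vertex 3.5 13.1 0.0
      vertex 14.0 7.0 0.0
    endloop
  endfacet
  facet normal 0.0000 0.0000 -1.0000
    outer loop
      vertex 3.5 0.9 0.0
      vertex 0.0 7.0 0.0
      vertex 14.0 7.0 0.0
    endloop
  endfacet
  facet normal 0.0000 0.0000 -1.0000
    outer loop
      vertex 10.5 0.9 0.0
      vertex 3.5 0.9 0.0
      vertex 14.0 7.0 0.0
    endloop
  endfacet
  facet normal 0.8219 0.4716 0.3196
    outer loop
      vertex 14.0 7.0 0.0
      vertex 10.5 13.1 0.0
      vertex 7.0 7.0 18.0
    endloop
  endfacet
  facet normal 0.0000 0.9471 0.3210
    outer loop
      vertex 10.5 13.1 0.0
      vertex 3.5 13.1 0.0
      vertex 7.0 7.0 18.0
    endloop
  endfacet
  facet normal -0.8219 0.4716 0.3196
    outer loop
      vertex 3.5 13.1 0.0
      vertex 0.0 7.0 0.0
      vertex 7.0 7.0 18.0
    endloop
  endfacet
  facet normal -0.8219 -0.4716 0.3196
    outer loop
      vertex 0.0 7.0 0.0
      vertex 3.5 0.9 0.0
      vertex 7.0 7.0 18.0
    endloop
  endfacet
  facet normal 0.0000 -0.9471 0.3210
    outer loop
      vertex 3.5 0.9 0.0
      vertex 10.5 0.9 0.0
      vertex 7.0 7.0 18.0
    endloop
  endfacet
  facet normal 0.8219 -0.4716 0.3196
    outer loop
      vertex 10.5 0.9 0.0
      vertex 14.0 7.0 0.0
      vertex 7.0 7.0 18.0
    endloop
  endfacet
endsolid part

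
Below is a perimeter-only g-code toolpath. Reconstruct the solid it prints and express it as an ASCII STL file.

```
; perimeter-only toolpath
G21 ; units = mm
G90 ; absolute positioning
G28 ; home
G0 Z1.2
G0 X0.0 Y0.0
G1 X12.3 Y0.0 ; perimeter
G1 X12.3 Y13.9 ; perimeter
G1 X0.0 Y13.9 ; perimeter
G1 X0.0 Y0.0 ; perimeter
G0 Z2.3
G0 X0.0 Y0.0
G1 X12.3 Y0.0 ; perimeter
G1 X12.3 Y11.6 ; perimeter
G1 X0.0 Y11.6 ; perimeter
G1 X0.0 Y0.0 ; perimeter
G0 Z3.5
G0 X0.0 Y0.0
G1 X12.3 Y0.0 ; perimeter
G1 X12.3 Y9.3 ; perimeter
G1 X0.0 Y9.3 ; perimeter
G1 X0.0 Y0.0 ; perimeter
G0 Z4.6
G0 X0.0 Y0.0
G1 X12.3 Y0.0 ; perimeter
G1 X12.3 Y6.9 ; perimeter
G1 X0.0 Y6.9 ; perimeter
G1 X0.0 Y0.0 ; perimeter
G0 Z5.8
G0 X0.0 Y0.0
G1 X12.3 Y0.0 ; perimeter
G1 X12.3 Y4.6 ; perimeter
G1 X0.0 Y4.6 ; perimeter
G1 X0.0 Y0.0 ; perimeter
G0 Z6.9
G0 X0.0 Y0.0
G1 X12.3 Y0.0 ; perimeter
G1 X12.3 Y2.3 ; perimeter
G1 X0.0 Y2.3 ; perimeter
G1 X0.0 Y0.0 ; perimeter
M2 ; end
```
solid part
  facet normal 0.0000 0.0000 -1.0000
    outer loop
      vertex 12.3 16.2 0.0
      vertex 12.3 0.0 0.0
      vertex 0.0 0.0 0.0
    endloop
  endfacet
  facet normal 0.0000 0.0000 -1.0000
    outer loop
      vertex 0.0 16.2 0.0
      vertex 12.3 16.2 0.0
      vertex 0.0 0.0 0.0
    endloop
  endfacet
  facet normal 0.0000 -1.0000 0.0000
    outer loop
      vertex 0.0 0.0 0.0
      vertex 12.3 0.0 0.0
      vertex 12.3 0.0 8.1
    endloop
  endfacet
  facet normal 0.0000 -1.0000 0.0000
    outer loop
      vertex 0.0 0.0 0.0
      vertex 12.3 0.0 8.1
      vertex 0.0 0.0 8.1
    endloop
  endfacet
  facet normal 0.0000 0.4472 0.8944
    outer loop
      vertex 0.0 0.0 8.1
      vertex 12.3 0.0 8.1
      vertex 12.3 16.2 0.0
    endloop
  endfacet
  facet normal 0.0000 0.4472 0.8944
    outer loop
      vertex 0.0 0.0 8.1
      vertex 12.3 16.2 0.0
      vertex 0.0 16.2 0.0
    endloop
  endfacet
  facet normal -1.0000 0.0000 0.0000
    outer loop
      vertex 0.0 0.0 8.1
      vertex 0.0 16.2 0.0
      vertex 0.0 0.0 0.0
    endloop
  endfacet
  facet normal 1.0000 0.0000 0.0000
    outer loop
      vertex 12.3 0.0 0.0
      vertex 12.3 16.2 0.0
      vertex 12.3 0.0 8.1
    endloop
  endfacet
endsolid part

The G0 Z moves step by Δz≈1.2 mm. The G1 loops shrink linearly with z, so the solid tapers from its base footprint up to z≈8.1. Closing with a flat bottom cap and the tapered top and triangulating gives 8 facets — a wedge (ramp): 12.3 × 16.2 mm base, rising to 8.1 mm along the y=0 edge and sloping linearly to z=0 at y=16.2.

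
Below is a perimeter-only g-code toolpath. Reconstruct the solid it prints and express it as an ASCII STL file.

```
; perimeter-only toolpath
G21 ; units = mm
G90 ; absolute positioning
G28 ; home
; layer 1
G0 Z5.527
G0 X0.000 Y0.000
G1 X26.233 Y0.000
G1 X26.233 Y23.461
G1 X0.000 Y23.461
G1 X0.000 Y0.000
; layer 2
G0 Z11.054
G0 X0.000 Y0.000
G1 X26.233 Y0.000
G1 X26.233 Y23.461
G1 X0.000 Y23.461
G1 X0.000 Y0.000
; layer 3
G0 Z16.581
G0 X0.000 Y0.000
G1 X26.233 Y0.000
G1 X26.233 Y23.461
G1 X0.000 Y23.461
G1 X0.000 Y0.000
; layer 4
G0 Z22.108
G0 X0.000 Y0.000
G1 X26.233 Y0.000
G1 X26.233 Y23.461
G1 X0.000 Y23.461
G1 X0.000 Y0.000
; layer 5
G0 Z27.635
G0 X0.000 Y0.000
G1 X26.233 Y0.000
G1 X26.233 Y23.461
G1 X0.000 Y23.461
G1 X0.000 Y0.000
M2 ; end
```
solid part
  facet normal 0.0000 0.0000 -1.0000
    outer loop
      vertex 26.233 23.461 0.000
      vertex 26.233 0.000 0.000
      vertex 0.000 0.000 0.000
    endloop
  endfacet
  facet normal 0.0000 0.0000 -1.0000
    outer loop
      vertex 0.000 23.461 0.000
      vertex 26.233 23.461 0.000
      vertex 0.000 0.000 0.000
    endloop
  endfacet
  facet normal 0.0000 0.0000 1.0000
    outer loop
      vertex 0.000 0.000 27.635
      vertex 26.233 0.000 27.635
      vertex 26.233 23.461 27.635
    endloop
  endfacet
  facet normal 0.0000 0.0000 1.0000
    outer loop
      vertex 0.000 0.000 27.635
      vertex 26.233 23.461 27.635
      vertex 0.000 23.461 27.635
    endloop
  endfacet
  facet normal 0.0000 -1.0000 0.0000
    outer loop
      vertex 0.000 0.000 0.000
      vertex 26.233 0.000 0.000
      vertex 26.233 0.000 27.635
    endloop
  endfacet
  facet normal 0.0000 -1.0000 0.0000
    outer loop
      vertex 0.000 0.000 0.000
      vertex 26.233 0.000 27.635
      vertex 0.000 0.000 27.635
    endloop
  endfacet
  facet normal 0.0000 1.0000 0.0000
    outer loop
      vertex 26.233 23.461 27.635
      vertex 26.233 23.461 0.000
      vertex 0.000 23.461 0.000
    endloop
  endfacet
  facet normal 0.0000 1.0000 0.0000
    outer loop
      vertex 0.000 23.461 27.635
      vertex 26.233 23.461 27.635
      vertex 0.000 23.461 0.000
    endloop
  endfacet
  facet normal -1.0000 0.0000 0.0000
    outer loop
      vertex 0.000 23.461 27.635
      vertex 0.000 23.461 0.000
      vertex 0.000 0.000 0.000
    endloop
  endfacet
  facet normal -1.0000 0.0000 0.0000
    outer loop
      vertex 0.000 0.000 27.635
      vertex 0.000 23.461 27.635
      vertex 0.000 0.000 0.000
    endloop
  endfacet
  facet normal 1.0000 0.0000 0.0000
    outer loop
      vertex 26.233 0.000 0.000
      vertex 26.233 23.461 0.000
      vertex 26.233 23.461 27.635
    endloop
  endfacet
  facet normal 1.0000 0.0000 0.0000
    outer loop
      vertex 26.233 0.000 0.000
      vertex 26.233 23.461 27.635
      vertex 26.233 0.000 27.635
    endloop
  endfacet
endsolid part

The G0 Z moves step by Δz≈5.527 mm. Every layer's G1 loop is the same polygon, so the solid is a straight extrusion of it from z=0 to z≈27.6. Closing with flat bottom and top caps and triangulating gives 12 facets — a rectangular box, roughly 26.2 × 23.5 mm footprint and 27.6 mm tall.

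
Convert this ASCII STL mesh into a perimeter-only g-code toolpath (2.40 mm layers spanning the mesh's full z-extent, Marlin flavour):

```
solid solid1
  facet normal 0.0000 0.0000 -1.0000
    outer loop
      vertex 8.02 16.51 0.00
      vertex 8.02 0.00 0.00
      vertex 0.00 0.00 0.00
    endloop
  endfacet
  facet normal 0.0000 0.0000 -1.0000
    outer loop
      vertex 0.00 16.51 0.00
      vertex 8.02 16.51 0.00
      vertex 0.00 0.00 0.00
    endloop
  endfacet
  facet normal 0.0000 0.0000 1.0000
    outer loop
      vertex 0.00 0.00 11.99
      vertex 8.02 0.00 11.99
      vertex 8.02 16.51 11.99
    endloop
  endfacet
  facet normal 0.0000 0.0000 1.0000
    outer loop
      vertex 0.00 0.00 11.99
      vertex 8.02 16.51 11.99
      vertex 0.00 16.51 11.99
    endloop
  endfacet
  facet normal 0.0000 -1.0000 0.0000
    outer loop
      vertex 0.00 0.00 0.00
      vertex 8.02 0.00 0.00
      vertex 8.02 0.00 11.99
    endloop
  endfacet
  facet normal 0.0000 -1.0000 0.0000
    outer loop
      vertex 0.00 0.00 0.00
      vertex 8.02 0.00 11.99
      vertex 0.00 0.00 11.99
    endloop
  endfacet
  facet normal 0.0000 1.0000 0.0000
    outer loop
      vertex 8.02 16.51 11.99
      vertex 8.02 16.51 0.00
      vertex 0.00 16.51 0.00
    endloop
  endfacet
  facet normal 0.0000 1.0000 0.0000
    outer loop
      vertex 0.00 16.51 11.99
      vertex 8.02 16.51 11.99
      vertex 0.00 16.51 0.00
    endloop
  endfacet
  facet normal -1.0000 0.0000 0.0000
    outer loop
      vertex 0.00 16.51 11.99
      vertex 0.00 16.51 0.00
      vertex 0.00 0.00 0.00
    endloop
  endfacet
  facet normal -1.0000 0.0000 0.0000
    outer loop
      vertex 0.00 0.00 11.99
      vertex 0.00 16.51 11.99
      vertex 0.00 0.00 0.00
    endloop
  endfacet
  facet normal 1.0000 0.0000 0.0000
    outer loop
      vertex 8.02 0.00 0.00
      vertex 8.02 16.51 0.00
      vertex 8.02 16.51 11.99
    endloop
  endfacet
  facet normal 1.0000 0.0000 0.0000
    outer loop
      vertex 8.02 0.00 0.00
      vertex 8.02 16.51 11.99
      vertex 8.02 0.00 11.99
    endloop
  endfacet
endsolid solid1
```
; perimeter-only toolpath
G21 ; units = mm
G90 ; absolute positioning
G28 ; home
; layer 1
G0 Z2.40
G0 X0.00 Y0.00
G1 X8.02 Y0.00
G1 X8.02 Y16.51
G1 X0.00 Y16.51
G1 X0.00 Y0.00
; layer 2
G0 Z4.80
G0 X0.00 Y0.00
G1 X8.02 Y0.00
G1 X8.02 Y16.51
G1 X0.00 Y16.51
G1 X0.00 Y0.00
; layer 3
G0 Z7.19
G0 X0.00 Y0.00
G1 X8.02 Y0.00
G1 X8.02 Y16.51
G1 X0.00 Y16.51
G1 X0.00 Y0.00
; layer 4
G0 Z9.59
G0 X0.00 Y0.00
G1 X8.02 Y0.00
G1 X8.02 Y16.51
G1 X0.00 Y16.51
G1 X0.00 Y0.00
; layer 5
G0 Z11.99
G0 X0.00 Y0.00
G1 X8.02 Y0.00
G1 X8.02 Y16.51
G1 X0.00 Y16.51
G1 X0.00 Y0.00
M2 ; end

The solid is a rectangular box, roughly 8.02 × 16.5 mm footprint and 12 mm tall. Slicing at Δz = 2.40 mm — 5 equal slices spanning the solid's height, so layer i sits at z = i·h/5 — gives 5 non-empty perimeters. Each is a 4-segment closed polygon; G0 lifts to the layer z and rapids to the start vertex, then G1 traces the edges.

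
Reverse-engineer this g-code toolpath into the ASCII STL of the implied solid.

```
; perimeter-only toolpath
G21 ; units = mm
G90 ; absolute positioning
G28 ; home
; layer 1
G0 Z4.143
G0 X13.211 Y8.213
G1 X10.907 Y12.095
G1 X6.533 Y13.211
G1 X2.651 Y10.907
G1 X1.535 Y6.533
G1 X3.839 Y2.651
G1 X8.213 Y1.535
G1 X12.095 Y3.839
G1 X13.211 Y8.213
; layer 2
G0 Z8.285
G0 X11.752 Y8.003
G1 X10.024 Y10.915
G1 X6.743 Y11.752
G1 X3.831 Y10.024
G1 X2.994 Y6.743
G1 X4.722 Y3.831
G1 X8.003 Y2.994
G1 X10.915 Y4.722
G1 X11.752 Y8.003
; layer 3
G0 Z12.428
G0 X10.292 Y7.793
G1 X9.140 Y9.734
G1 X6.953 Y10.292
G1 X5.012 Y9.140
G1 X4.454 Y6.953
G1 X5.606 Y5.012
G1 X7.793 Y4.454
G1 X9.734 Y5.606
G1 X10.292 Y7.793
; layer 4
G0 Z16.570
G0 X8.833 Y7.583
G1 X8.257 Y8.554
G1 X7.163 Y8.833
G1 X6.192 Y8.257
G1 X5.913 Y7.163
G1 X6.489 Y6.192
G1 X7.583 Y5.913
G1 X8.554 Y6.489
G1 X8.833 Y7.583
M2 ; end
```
solid part
  facet normal 0.0000 0.0000 -1.0000
    outer loop
      vertex 6.323 14.671 0.000
      vertex 11.791 13.276 0.000
      vertex 14.671 8.423 0.000
    endloop
  endfacet
  facet normal 0.0000 0.0000 -1.0000
    outer loop
      vertex 1.470 11.791 0.000
      vertex 6.323 14.671 0.000
      vertex 14.671 8.423 0.000
    endloop
  endfacet
  facet normal 0.0000 0.0000 -1.0000
    outer loop
      vertex 0.075 6.323 0.000
      vertex 1.470 11.791 0.000
      vertex 14.671 8.423 0.000
    endloop
  endfacet
  facet normal 0.0000 0.0000 -1.0000
    outer loop
      vertex 2.955 1.470 0.000
      vertex 0.075 6.323 0.000
      vertex 14.671 8.423 0.000
    endloop
  endfacet
  facet normal 0.0000 0.0000 -1.0000
    outer loop
      vertex 8.423 0.075 0.000
      vertex 2.955 1.470 0.000
      vertex 14.671 8.423 0.000
    endloop
  endfacet
  facet normal 0.0000 0.0000 -1.0000
    outer loop
      vertex 13.276 2.955 0.000
      vertex 8.423 0.075 0.000
      vertex 14.671 8.423 0.000
    endloop
  endfacet
  facet normal 0.8169 0.4848 0.3124
    outer loop
      vertex 14.671 8.423 0.000
      vertex 11.791 13.276 0.000
      vertex 7.373 7.373 20.713
    endloop
  endfacet
  facet normal 0.2348 0.9205 0.3124
    outer loop
      vertex 11.791 13.276 0.000
      vertex 6.323 14.671 0.000
      vertex 7.373 7.373 20.713
    endloop
  endfacet
  facet normal -0.4848 0.8169 0.3124
    outer loop
      vertex 6.323 14.671 0.000
      vertex 1.470 11.791 0.000
      vertex 7.373 7.373 20.713
    endloop
  endfacet
  facet normal -0.9205 0.2348 0.3124
    outer loop
      vertex 1.470 11.791 0.000
      vertex 0.075 6.323 0.000
      vertex 7.373 7.373 20.713
    endloop
  endfacet
  facet normal -0.8169 -0.4848 0.3124
    outer loop
      vertex 0.075 6.323 0.000
      vertex 2.955 1.470 0.000
      vertex 7.373 7.373 20.713
    endloop
  endfacet
  facet normal -0.2348 -0.9205 0.3124
    outer loop
      vertex 2.955 1.470 0.000
      vertex 8.423 0.075 0.000
      vertex 7.373 7.373 20.713
    endloop
  endfacet
  facet normal 0.4848 -0.8169 0.3124
    outer loop
      vertex 8.423 0.075 0.000
      vertex 13.276 2.955 0.000
      vertex 7.373 7.373 20.713
    endloop
  endfacet
  facet normal 0.9205 -0.2348 0.3124
    outer loop
      vertex 13.276 2.955 0.000
      vertex 14.671 8.423 0.000
      vertex 7.373 7.373 20.713
    endloop
  endfacet
endsolid part

The G0 Z moves step by Δz≈4.143 mm. The G1 loops shrink linearly with z, so the solid tapers from its base footprint up to z≈20.7. Closing with a flat bottom cap and the tapered top and triangulating gives 14 facets — a regular 8-sided pyramid, base circumscribed radius ≈ 7.37 mm, apex at z ≈ 20.7 mm.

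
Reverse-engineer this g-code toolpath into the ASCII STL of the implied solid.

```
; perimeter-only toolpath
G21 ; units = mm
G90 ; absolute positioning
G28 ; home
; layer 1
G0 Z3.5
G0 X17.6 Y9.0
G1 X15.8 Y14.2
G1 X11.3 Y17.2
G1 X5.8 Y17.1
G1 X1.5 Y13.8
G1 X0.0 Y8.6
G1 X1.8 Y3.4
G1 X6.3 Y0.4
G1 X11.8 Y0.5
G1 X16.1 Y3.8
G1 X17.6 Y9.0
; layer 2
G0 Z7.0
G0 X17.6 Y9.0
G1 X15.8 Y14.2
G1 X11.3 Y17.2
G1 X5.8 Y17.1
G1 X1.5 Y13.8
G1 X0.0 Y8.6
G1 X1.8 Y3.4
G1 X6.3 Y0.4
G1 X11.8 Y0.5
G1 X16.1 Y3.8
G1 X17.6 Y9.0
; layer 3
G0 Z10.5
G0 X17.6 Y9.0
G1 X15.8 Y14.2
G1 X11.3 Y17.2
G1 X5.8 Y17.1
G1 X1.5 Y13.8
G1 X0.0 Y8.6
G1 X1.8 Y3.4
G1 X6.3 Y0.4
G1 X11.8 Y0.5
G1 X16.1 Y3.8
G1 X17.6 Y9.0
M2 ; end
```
solid part
  facet normal 0.0000 0.0000 -1.0000
    outer loop
      vertex 11.3 17.2 0.0
      vertex 15.8 14.2 0.0
      vertex 17.6 9.0 0.0
    endloop
  endfacet
  facet normal 0.0000 0.0000 -1.0000
    outer loop
      vertex 5.8 17.1 0.0
      vertex 11.3 17.2 0.0
      vertex 17.6 9.0 0.0
    endloop
  endfacet
  facet normal 0.0000 0.0000 -1.0000
    outer loop
      vertex 1.5 13.8 0.0
      vertex 5.8 17.1 0.0
      vertex 17.6 9.0 0.0
    endloop
  endfacet
  facet normal 0.0000 0.0000 -1.0000
    outer loop
      vertex 0.0 8.6 0.0
      vertex 1.5 13.8 0.0
      vertex 17.6 9.0 0.0
    endloop
  endfacet
  facet normal 0.0000 0.0000 -1.0000
    outer loop
      vertex 1.8 3.4 0.0
      vertex 0.0 8.6 0.0
      vertex 17.6 9.0 0.0
    endloop
  endfacet
  facet normal 0.0000 0.0000 -1.0000
    outer loop
      vertex 6.3 0.4 0.0
      vertex 1.8 3.4 0.0
      vertex 17.6 9.0 0.0
    endloop
  endfacet
  facet normal 0.0000 0.0000 -1.0000
    outer loop
      vertex 11.8 0.5 0.0
      vertex 6.3 0.4 0.0
      vertex 17.6 9.0 0.0
    endloop
  endfacet
  facet normal 0.0000 0.0000 -1.0000
    outer loop
      vertex 16.1 3.8 0.0
      vertex 11.8 0.5 0.0
      vertex 17.6 9.0 0.0
    endloop
  endfacet
  facet normal 0.0000 0.0000 1.0000
    outer loop
      vertex 17.6 9.0 10.5
      vertex 15.8 14.2 10.5
      vertex 11.3 17.2 10.5
    endloop
  endfacet
  facet normal 0.0000 0.0000 1.0000
    outer loop
      vertex 17.6 9.0 10.5
      vertex 11.3 17.2 10.5
      vertex 5.8 17.1 10.5
    endloop
  endfacet
  facet normal 0.0000 0.0000 1.0000
    outer loop
      vertex 17.6 9.0 10.5
      vertex 5.8 17.1 10.5
      vertex 1.5 13.8 10.5
    endloop
  endfacet
  facet normal 0.0000 0.0000 1.0000
    outer loop
      vertex 17.6 9.0 10.5
      vertex 1.5 13.8 10.5
      vertex 0.0 8.6 10.5
    endloop
  endfacet
  facet normal 0.0000 0.0000 1.0000
    outer loop
      vertex 17.6 9.0 10.5
      vertex 0.0 8.6 10.5
      vertex 1.8 3.4 10.5
    endloop
  endfacet
  facet normal 0.0000 0.0000 1.0000
    outer loop
      vertex 17.6 9.0 10.5
      vertex 1.8 3.4 10.5
      vertex 6.3 0.4 10.5
    endloop
  endfacet
  facet normal 0.0000 0.0000 1.0000
    outer loop
      vertex 17.6 9.0 10.5
      vertex 6.3 0.4 10.5
      vertex 11.8 0.5 10.5
    endloop
  endfacet
  facet normal 0.0000 0.0000 1.0000
    outer loop
      vertex 17.6 9.0 10.5
      vertex 11.8 0.5 10.5
      vertex 16.1 3.8 10.5
    endloop
  endfacet
  facet normal 0.9450 0.3271 0.0000
    outer loop
      vertex 17.6 9.0 0.0
      vertex 15.8 14.2 0.0
      vertex 15.8 14.2 10.5
    endloop
  endfacet
  facet normal 0.9450 0.3271 0.0000
    outer loop
      vertex 17.6 9.0 0.0
      vertex 15.8 14.2 10.5
      vertex 17.6 9.0 10.5
    endloop
  endfacet
  facet normal 0.5547 0.8321 0.0000
    outer loop
      vertex 15.8 14.2 0.0
      vertex 11.3 17.2 0.0
      vertex 11.3 17.2 10.5
    endloop
  endfacet
  facet normal 0.5547 0.8321 0.0000
    outer loop
      vertex 15.8 14.2 0.0
      vertex 11.3 17.2 10.5
      vertex 15.8 14.2 10.5
    endloop
  endfacet
  facet normal -0.0182 0.9998 0.0000
    outer loop
      vertex 11.3 17.2 0.0
      vertex 5.8 17.1 0.0
      vertex 5.8 17.1 10.5
    endloop
  endfacet
  facet normal -0.0182 0.9998 0.0000
    outer loop
      vertex 11.3 17.2 0.0
      vertex 5.8 17.1 10.5
      vertex 11.3 17.2 10.5
    endloop
  endfacet
  facet normal -0.6088 0.7933 0.0000
    outer loop
      vertex 5.8 17.1 0.0
      vertex 1.5 13.8 0.0
      vertex 1.5 13.8 10.5
    endloop
  endfacet
  facet normal -0.6088 0.7933 0.0000
    outer loop
      vertex 5.8 17.1 0.0
      vertex 1.5 13.8 10.5
      vertex 5.8 17.1 10.5
    endloop
  endfacet
  facet normal -0.9608 0.2772 0.0000
    outer loop
      vertex 1.5 13.8 0.0
      vertex 0.0 8.6 0.0
      vertex 0.0 8.6 10.5
    endloop
  endfacet
  facet normal -0.9608 0.2772 0.0000
    outer loop
      vertex 1.5 13.8 0.0
      vertex 0.0 8.6 10.5
      vertex 1.5 13.8 10.5
    endloop
  endfacet
  facet normal -0.9450 -0.3271 0.0000
    outer loop
      vertex 0.0 8.6 0.0
      vertex 1.8 3.4 0.0
      vertex 1.8 3.4 10.5
    endloop
  endfacet
  facet normal -0.9450 -0.3271 0.0000
    outer loop
      vertex 0.0 8.6 0.0
      vertex 1.8 3.4 10.5
      vertex 0.0 8.6 10.5
    endloop
  endfacet
  facet normal -0.5547 -0.8321 0.0000
    outer loop
      vertex 1.8 3.4 0.0
      vertex 6.3 0.4 0.0
      vertex 6.3 0.4 10.5
    endloop
  endfacet
  facet normal -0.5547 -0.8321 0.0000
    outer loop
      vertex 1.8 3.4 0.0
      vertex 6.3 0.4 10.5
      vertex 1.8 3.4 10.5
    endloop
  endfacet
  facet normal 0.0182 -0.9998 0.0000
    outer loop
      vertex 6.3 0.4 0.0
      vertex 11.8 0.5 0.0
      vertex 11.8 0.5 10.5
    endloop
  endfacet
  facet normal 0.0182 -0.9998 0.0000
    outer loop
      vertex 6.3 0.4 0.0
      vertex 11.8 0.5 10.5
      vertex 6.3 0.4 10.5
    endloop
  endfacet
  facet normal 0.6088 -0.7933 0.0000
    outer loop
      vertex 11.8 0.5 0.0
      vertex 16.1 3.8 0.0
      vertex 16.1 3.8 10.5
    endloop
  endfacet
  facet normal 0.6088 -0.7933 0.0000
    outer loop
      vertex 11.8 0.5 0.0
      vertex 16.1 3.8 10.5
      vertex 11.8 0.5 10.5
    endloop
  endfacet
  facet normal 0.9608 -0.2772 0.0000
    outer loop
      vertex 16.1 3.8 0.0
      vertex 17.6 9.0 0.0
      vertex 17.6 9.0 10.5
    endloop
  endfacet
  facet normal 0.9608 -0.2772 0.0000
    outer loop
      vertex 16.1 3.8 0.0
      vertex 17.6 9.0 10.5
      vertex 16.1 3.8 10.5
    endloop
  endfacet
endsolid part

The G0 Z moves step by Δz≈3.5 mm. Every layer's G1 loop is the same polygon, so the solid is a straight extrusion of it from z=0 to z≈10.5. Closing with flat bottom and top caps and triangulating gives 36 facets — a regular 10-sided prism (a cylinder approximated with 10 flat sides), circumscribed radius ≈ 8.8 mm, height ≈ 10.5 mm.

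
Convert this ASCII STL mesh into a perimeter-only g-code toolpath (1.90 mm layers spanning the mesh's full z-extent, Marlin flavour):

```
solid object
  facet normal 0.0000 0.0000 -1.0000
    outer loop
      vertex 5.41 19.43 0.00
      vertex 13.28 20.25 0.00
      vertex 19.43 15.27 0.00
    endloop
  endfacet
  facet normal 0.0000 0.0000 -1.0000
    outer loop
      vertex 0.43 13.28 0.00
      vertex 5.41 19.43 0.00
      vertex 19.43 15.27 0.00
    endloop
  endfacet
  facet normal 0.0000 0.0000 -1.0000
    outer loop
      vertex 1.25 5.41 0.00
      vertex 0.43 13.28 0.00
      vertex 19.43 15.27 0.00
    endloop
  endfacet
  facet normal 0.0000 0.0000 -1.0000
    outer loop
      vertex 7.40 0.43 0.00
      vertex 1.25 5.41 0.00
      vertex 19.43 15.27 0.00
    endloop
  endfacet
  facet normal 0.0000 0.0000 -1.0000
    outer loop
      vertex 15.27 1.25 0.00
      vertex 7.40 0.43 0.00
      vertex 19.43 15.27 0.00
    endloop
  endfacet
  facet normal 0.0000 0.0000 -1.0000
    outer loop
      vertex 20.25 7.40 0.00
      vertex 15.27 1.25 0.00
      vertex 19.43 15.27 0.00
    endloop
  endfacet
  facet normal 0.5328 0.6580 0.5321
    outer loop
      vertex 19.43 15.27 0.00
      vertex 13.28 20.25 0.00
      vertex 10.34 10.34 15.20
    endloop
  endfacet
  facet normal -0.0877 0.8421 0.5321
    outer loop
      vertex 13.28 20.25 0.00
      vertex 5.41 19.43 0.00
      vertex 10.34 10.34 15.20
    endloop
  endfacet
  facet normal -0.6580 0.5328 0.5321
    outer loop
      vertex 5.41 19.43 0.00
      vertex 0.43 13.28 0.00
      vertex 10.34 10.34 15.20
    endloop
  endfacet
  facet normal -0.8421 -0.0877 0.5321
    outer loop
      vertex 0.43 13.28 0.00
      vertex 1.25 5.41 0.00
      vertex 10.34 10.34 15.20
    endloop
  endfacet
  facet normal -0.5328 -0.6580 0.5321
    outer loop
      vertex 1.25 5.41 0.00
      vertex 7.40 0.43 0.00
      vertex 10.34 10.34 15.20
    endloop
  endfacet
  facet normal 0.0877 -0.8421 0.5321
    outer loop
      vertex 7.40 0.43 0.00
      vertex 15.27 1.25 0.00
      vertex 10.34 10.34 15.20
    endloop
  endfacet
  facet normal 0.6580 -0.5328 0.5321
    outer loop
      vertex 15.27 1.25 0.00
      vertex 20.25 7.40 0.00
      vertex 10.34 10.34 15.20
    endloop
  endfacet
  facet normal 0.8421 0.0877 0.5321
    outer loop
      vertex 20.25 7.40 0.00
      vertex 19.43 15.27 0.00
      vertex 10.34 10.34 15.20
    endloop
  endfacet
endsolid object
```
; perimeter-only toolpath
G21 ; units = mm
G90 ; absolute positioning
G28 ; home
; layer 1
G0 Z1.90
G0 X18.29 Y14.65
G1 X12.91 Y19.01
G1 X6.03 Y18.29
G1 X1.67 Y12.91
G1 X2.39 Y6.03
G1 X7.77 Y1.67
G1 X14.65 Y2.39
G1 X19.01 Y7.77
G1 X18.29 Y14.65
; layer 2
G0 Z3.80
G0 X17.16 Y14.04
G1 X12.54 Y17.77
G1 X6.64 Y17.16
G1 X2.91 Y12.54
G1 X3.52 Y6.64
G1 X8.14 Y2.91
G1 X14.04 Y3.52
G1 X17.77 Y8.14
G1 X17.16 Y14.04
; layer 3
G0 Z5.70
G0 X16.02 Y13.42
G1 X12.18 Y16.53
G1 X7.26 Y16.02
G1 X4.15 Y12.18
G1 X4.66 Y7.26
G1 X8.50 Y4.15
G1 X13.42 Y4.66
G1 X16.53 Y8.50
G1 X16.02 Y13.42
; layer 4
G0 Z7.60
G0 X14.88 Y12.80
G1 X11.81 Y15.29
G1 X7.88 Y14.88
G1 X5.38 Y11.81
G1 X5.79 Y7.88
G1 X8.87 Y5.38
G1 X12.80 Y5.79
G1 X15.29 Y8.87
G1 X14.88 Y12.80
; layer 5
G0 Z9.50
G0 X13.75 Y12.19
G1 X11.44 Y14.06
G1 X8.49 Y13.75
G1 X6.62 Y11.44
G1 X6.93 Y8.49
G1 X9.24 Y6.62
G1 X12.19 Y6.93
G1 X14.06 Y9.24
G1 X13.75 Y12.19
; layer 6
G0 Z11.40
G0 X12.61 Y11.57
G1 X11.07 Y12.82
G1 X9.11 Y12.61
G1 X7.86 Y11.07
G1 X8.07 Y9.11
G1 X9.61 Y7.86
G1 X11.57 Y8.07
G1 X12.82 Y9.61
G1 X12.61 Y11.57
; layer 7
G0 Z13.30
G0 X11.48 Y10.96
G1 X10.71 Y11.58
G1 X9.72 Y11.48
G1 X9.10 Y10.71
G1 X9.20 Y9.72
G1 X9.97 Y9.10
G1 X10.96 Y9.20
G1 X11.58 Y9.97
G1 X11.48 Y10.96
M2 ; end

The solid is a regular 8-sided pyramid, base circumscribed radius ≈ 10.3 mm, apex at z ≈ 15.2 mm. Slicing at Δz = 1.90 mm — 8 equal slices spanning the solid's height, so layer i sits at z = i·h/8 — gives 7 non-empty perimeters. Each is a 8-segment closed polygon; G0 lifts to the layer z and rapids to the start vertex, then G1 traces the edges. The cross-section shrinks linearly with z (the slice at the apex is degenerate and omitted).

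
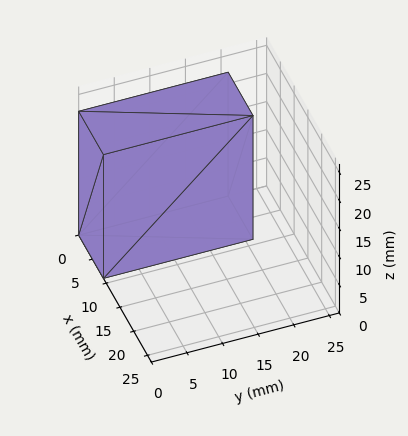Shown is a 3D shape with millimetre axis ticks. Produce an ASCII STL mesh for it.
Reading the render: the shape is a rectangular box, roughly 9 × 21 mm footprint and 22 mm tall (dimensions read to the nearest mm from the axis ticks). For the STL, each face is triangulated and given an outward normal.

solid part
  facet normal 0.0000 0.0000 -1.0000
    outer loop
      vertex 9.00 21.00 0.00
      vertex 9.00 0.00 0.00
      vertex 0.00 0.00 0.00
    endloop
  endfacet
  facet normal 0.0000 0.0000 -1.0000
    outer loop
      vertex 0.00 21.00 0.00
      vertex 9.00 21.00 0.00
      vertex 0.00 0.00 0.00
    endloop
  endfacet
  facet normal 0.0000 0.0000 1.0000
    outer loop
      vertex 0.00 0.00 22.00
      vertex 9.00 0.00 22.00
      vertex 9.00 21.00 22.00
    endloop
  endfacet
  facet normal 0.0000 0.0000 1.0000
    outer loop
      vertex 0.00 0.00 22.00
      vertex 9.00 21.00 22.00
      vertex 0.00 21.00 22.00
    endloop
  endfacet
  facet normal 0.0000 -1.0000 0.0000
    outer loop
      vertex 0.00 0.00 0.00
      vertex 9.00 0.00 0.00
      vertex 9.00 0.00 22.00
    endloop
  endfacet
  facet normal 0.0000 -1.0000 0.0000
    outer loop
      vertex 0.00 0.00 0.00
      vertex 9.00 0.00 22.00
      vertex 0.00 0.00 22.00
    endloop
  endfacet
  facet normal 0.0000 1.0000 0.0000
    outer loop
      vertex 9.00 21.00 22.00
      vertex 9.00 21.00 0.00
      vertex 0.00 21.00 0.00
    endloop
  endfacet
  facet normal 0.0000 1.0000 0.0000
    outer loop
      vertex 0.00 21.00 22.00
      vertex 9.00 21.00 22.00
      vertex 0.00 21.00 0.00
    endloop
  endfacet
  facet normal -1.0000 0.0000 0.0000
    outer loop
      vertex 0.00 21.00 22.00
      vertex 0.00 21.00 0.00
      vertex 0.00 0.00 0.00
    endloop
  endfacet
  facet normal -1.0000 0.0000 0.0000
    outer loop
      vertex 0.00 0.00 22.00
      vertex 0.00 21.00 22.00
      vertex 0.00 0.00 0.00
    endloop
  endfacet
  facet normal 1.0000 0.0000 0.0000
    outer loop
      vertex 9.00 0.00 0.00
      vertex 9.00 21.00 0.00
      vertex 9.00 21.00 22.00
    endloop
  endfacet
  facet normal 1.0000 0.0000 0.0000
    outer loop
      vertex 9.00 0.00 0.00
      vertex 9.00 21.00 22.00
      vertex 9.00 0.00 22.00
    endloop
  endfacet
endsolid part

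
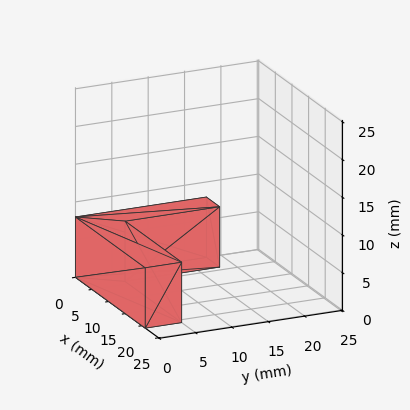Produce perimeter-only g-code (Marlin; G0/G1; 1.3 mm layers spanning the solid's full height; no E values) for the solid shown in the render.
Reading the render: the shape is an L-shaped prism: outer 21 × 18 mm, arm thicknesses ≈ 5 mm (horizontal) and 4 mm (vertical), extruded 8 mm in z (dimensions read to the nearest mm from the axis ticks). For the g-code, the solid's height is divided into equal slices at the stated Δz and each level perimeter traced with G1 moves after a G0 lift.

; perimeter-only toolpath
G21 ; units = mm
G90 ; absolute positioning
G28 ; home
; layer 1
G0 Z1.3
G0 X0.0 Y0.0
G1 X21.0 Y0.0
G1 X21.0 Y5.0
G1 X4.0 Y5.0
G1 X4.0 Y18.0
G1 X0.0 Y18.0
G1 X0.0 Y0.0
; layer 2
G0 Z2.7
G0 X0.0 Y0.0
G1 X21.0 Y0.0
G1 X21.0 Y5.0
G1 X4.0 Y5.0
G1 X4.0 Y18.0
G1 X0.0 Y18.0
G1 X0.0 Y0.0
; layer 3
G0 Z4.0
G0 X0.0 Y0.0
G1 X21.0 Y0.0
G1 X21.0 Y5.0
G1 X4.0 Y5.0
G1 X4.0 Y18.0
G1 X0.0 Y18.0
G1 X0.0 Y0.0
; layer 4
G0 Z5.3
G0 X0.0 Y0.0
G1 X21.0 Y0.0
G1 X21.0 Y5.0
G1 X4.0 Y5.0
G1 X4.0 Y18.0
G1 X0.0 Y18.0
G1 X0.0 Y0.0
; layer 5
G0 Z6.7
G0 X0.0 Y0.0
G1 X21.0 Y0.0
G1 X21.0 Y5.0
G1 X4.0 Y5.0
G1 X4.0 Y18.0
G1 X0.0 Y18.0
G1 X0.0 Y0.0
; layer 6
G0 Z8.0
G0 X0.0 Y0.0
G1 X21.0 Y0.0
G1 X21.0 Y5.0
G1 X4.0 Y5.0
G1 X4.0 Y18.0
G1 X0.0 Y18.0
G1 X0.0 Y0.0
M2 ; end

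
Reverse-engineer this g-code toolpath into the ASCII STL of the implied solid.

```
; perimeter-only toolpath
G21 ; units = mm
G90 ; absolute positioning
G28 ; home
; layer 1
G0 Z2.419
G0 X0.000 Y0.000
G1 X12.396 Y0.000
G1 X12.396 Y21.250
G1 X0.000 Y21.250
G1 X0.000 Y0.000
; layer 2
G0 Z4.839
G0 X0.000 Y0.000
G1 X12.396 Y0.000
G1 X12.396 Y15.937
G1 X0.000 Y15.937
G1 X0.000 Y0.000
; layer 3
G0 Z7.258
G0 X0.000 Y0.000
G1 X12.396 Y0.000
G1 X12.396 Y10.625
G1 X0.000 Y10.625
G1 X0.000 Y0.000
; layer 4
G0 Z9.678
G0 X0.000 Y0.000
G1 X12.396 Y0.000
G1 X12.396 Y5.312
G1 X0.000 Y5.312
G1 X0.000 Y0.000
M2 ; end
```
solid part
  facet normal 0.0000 0.0000 -1.0000
    outer loop
      vertex 12.396 26.562 0.000
      vertex 12.396 0.000 0.000
      vertex 0.000 0.000 0.000
    endloop
  endfacet
  facet normal 0.0000 0.0000 -1.0000
    outer loop
      vertex 0.000 26.562 0.000
      vertex 12.396 26.562 0.000
      vertex 0.000 0.000 0.000
    endloop
  endfacet
  facet normal 0.0000 -1.0000 0.0000
    outer loop
      vertex 0.000 0.000 0.000
      vertex 12.396 0.000 0.000
      vertex 12.396 0.000 12.097
    endloop
  endfacet
  facet normal 0.0000 -1.0000 0.0000
    outer loop
      vertex 0.000 0.000 0.000
      vertex 12.396 0.000 12.097
      vertex 0.000 0.000 12.097
    endloop
  endfacet
  facet normal 0.0000 0.4145 0.9101
    outer loop
      vertex 0.000 0.000 12.097
      vertex 12.396 0.000 12.097
      vertex 12.396 26.562 0.000
    endloop
  endfacet
  facet normal 0.0000 0.4145 0.9101
    outer loop
      vertex 0.000 0.000 12.097
      vertex 12.396 26.562 0.000
      vertex 0.000 26.562 0.000
    endloop
  endfacet
  facet normal -1.0000 0.0000 0.0000
    outer loop
      vertex 0.000 0.000 12.097
      vertex 0.000 26.562 0.000
      vertex 0.000 0.000 0.000
    endloop
  endfacet
  facet normal 1.0000 0.0000 0.0000
    outer loop
      vertex 12.396 0.000 0.000
      vertex 12.396 26.562 0.000
      vertex 12.396 0.000 12.097
    endloop
  endfacet
endsolid part

The G0 Z moves step by Δz≈2.419 mm. The G1 loops shrink linearly with z, so the solid tapers from its base footprint up to z≈12.1. Closing with a flat bottom cap and the tapered top and triangulating gives 8 facets — a wedge (ramp): 12.4 × 26.6 mm base, rising to 12.1 mm along the y=0 edge and sloping linearly to z=0 at y=26.6.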